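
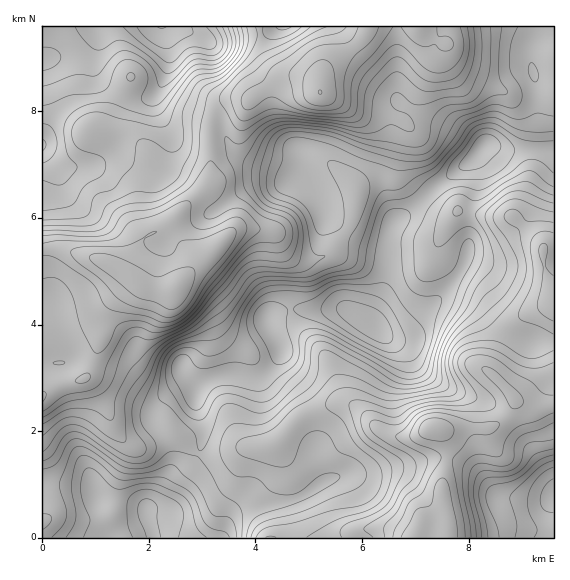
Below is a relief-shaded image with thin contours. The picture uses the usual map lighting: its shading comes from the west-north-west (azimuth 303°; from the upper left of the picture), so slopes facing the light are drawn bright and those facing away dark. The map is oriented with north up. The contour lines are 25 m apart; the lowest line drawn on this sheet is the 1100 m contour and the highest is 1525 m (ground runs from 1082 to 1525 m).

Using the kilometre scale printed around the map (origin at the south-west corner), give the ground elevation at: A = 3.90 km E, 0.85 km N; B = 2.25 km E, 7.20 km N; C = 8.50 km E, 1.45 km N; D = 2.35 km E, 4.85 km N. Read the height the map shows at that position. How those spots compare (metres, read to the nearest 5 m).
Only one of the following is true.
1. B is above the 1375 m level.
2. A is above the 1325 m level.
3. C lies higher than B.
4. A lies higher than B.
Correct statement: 3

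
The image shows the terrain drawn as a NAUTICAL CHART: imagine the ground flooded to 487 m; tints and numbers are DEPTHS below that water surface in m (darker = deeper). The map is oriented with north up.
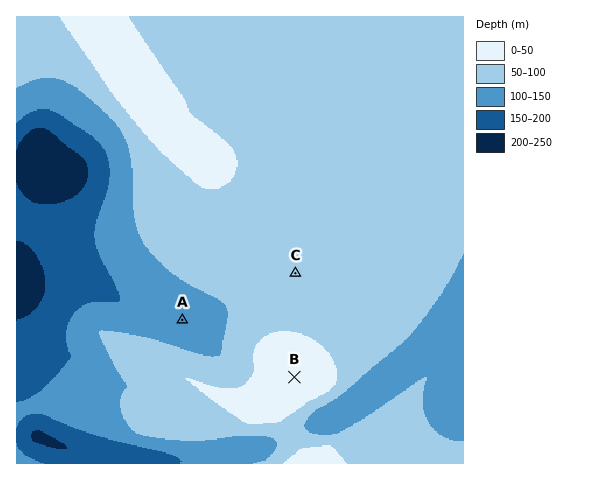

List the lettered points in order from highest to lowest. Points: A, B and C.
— B C A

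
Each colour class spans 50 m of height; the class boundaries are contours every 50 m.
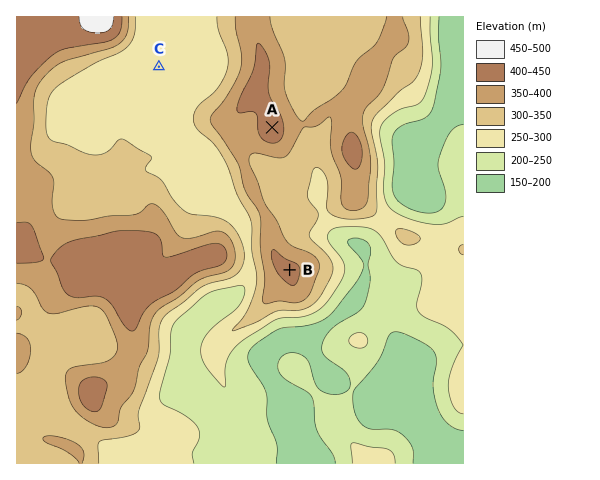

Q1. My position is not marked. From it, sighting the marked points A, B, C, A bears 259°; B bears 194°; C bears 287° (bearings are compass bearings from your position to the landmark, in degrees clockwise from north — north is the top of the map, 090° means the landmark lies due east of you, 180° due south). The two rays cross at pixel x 327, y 117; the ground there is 350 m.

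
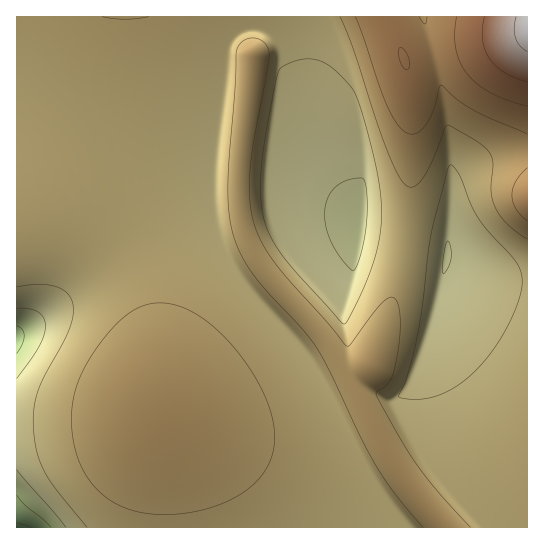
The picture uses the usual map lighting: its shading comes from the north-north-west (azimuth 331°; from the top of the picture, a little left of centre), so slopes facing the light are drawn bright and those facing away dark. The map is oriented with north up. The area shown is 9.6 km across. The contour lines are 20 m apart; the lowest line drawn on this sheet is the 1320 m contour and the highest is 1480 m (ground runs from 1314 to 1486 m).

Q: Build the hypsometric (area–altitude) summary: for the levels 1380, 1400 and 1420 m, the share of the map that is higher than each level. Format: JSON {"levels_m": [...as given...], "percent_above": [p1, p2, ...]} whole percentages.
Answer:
{"levels_m": [1380, 1400, 1420], "percent_above": [82, 29, 6]}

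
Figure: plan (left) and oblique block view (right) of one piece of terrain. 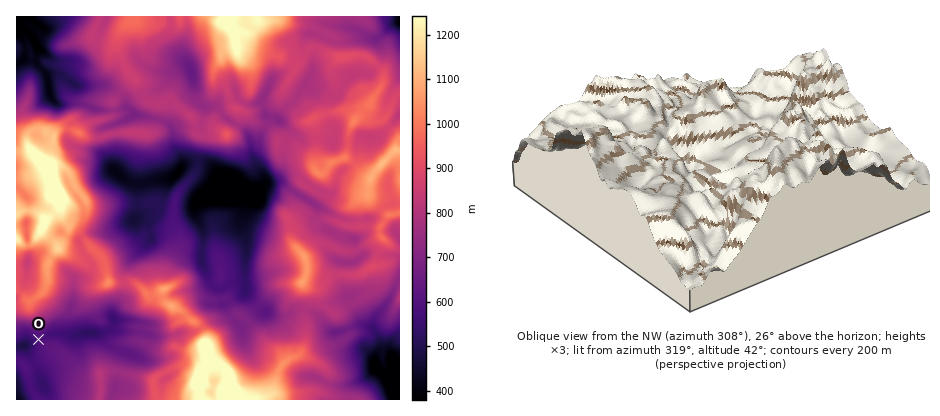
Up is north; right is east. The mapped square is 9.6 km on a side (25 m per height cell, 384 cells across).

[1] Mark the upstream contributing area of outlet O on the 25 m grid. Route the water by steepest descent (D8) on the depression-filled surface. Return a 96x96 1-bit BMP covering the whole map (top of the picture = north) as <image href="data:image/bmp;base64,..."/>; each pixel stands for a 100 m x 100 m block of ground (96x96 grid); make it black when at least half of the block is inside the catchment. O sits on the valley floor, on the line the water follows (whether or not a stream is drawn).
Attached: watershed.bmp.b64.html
<image width="96" height="96" href="data:image/bmp;base64,Qk2+BAAAAAAAAD4AAAAoAAAAYAAAAGAAAAABAAEAAAAAAIAEAAATCwAAEwsAAAIAAAAAAAAA////AAAAAAAAAAAAH/wAAAAAAAAAAAAAH/wAAAAAAAAAAAAAH/wAAAAAAAAAAAAAP/wAAAAAAAAAAAAAP/wAAAAAAAAAAAAAf/wAAAAAAAAAAHgP//wAAAAAAAAAAP////4AAAAAAAAAAf////8AAAAAAAAAA/////+AAAAAAAAAB/////8AAAAAAAAAD/////8AAAAAAAAAP/////8AAAAAAAAA//////8AAAAAAAAB//////4AAAAAAAAD//////4AAAAAAAAD//////4AAAAAAAAD//////4AAAAAAAAD//////wAAAAAAAAD//////gAAAAAAAAD/////+AAAAAAAAAH/////8AAAAAAAAAP/////4AAAAAAAAAf/////gAAAAAAAAAf////+AAAAAAAAAAH////+AAAAAAAAAAD////mAAAAAAAAAAB////AAAAAAAAAAAB///+AAAAAAAAAAAA//8AAAAAAAAAAAAA//4AAAAAAAAAAAAA//4AAAAAAAAAAAAA//4AAAAAAAAAAAAA//wAAAAAAAAAAAAA//wAAAAAAAAAAAAAf/wAAAAAAAAAAAAAf/gAAAAAAAAAAAAAP/AAAAAAAAAAAAAAP8AAAAAAAAAAAAAAP8AAAAAAAAAAAAAA/4AAAAAAAAAAAAAB/wAAAAAAAAAAAAAB/gAAAAAAAAAAAAAB/AAAAAAAAAAAAAAB8AAAAAAAAAAAAAAA8AAAAAAAAAAAAAAAYAAAAAAAAAAAAAAAIAAAAAAAAAAAAAAAAAAAAAAAAAAAAAAAAAAAAAAAAAAAAAAAAAAAAAAAAAAAAAAAAAAAAAAAAAAAAAAAAAAAAAAAAAAAAAAAAAAAAAAAAAAAAAAAAAAAAAAAAAAAAAAAAAAAAAAAAAAAAAAAAAAAAAAAAAAAAAAAAAAAAAAAAAAAAAAAAAAAAAAAAAAAAAAAAAAAAAAAAAAAAAAAAAAAAAAAAAAAAAAAAAAAAAAAAAAAAAAAAAAAAAAAAAAAAAAAAAAAAAAAAAAAAAAAAAAAAAAAAAAAAAAAAAAAAAAAAAAAAAAAAAAAAAAAAAAAAAAAAAAAAAAAAAAAAAAAAAAAAAAAAAAAAAAAAAAAAAAAAAAAAAAAAAAAAAAAAAAAAAAAAAAAAAAAAAAAAAAAAAAAAAAAAAAAAAAAAAAAAAAAAAAAAAAAAAAAAAAAAAAAAAAAAAAAAAAAAAAAAAAAAAAAAAAAAAAAAAAAAAAAAAAAAAAAAAAAAAAAAAAAAAAAAAAAAAAAAAAAAAAAAAAAAAAAAAAAAAAAAAAAAAAAAAAAAAAAAAAAAAAAAAAAAAAAAAAAAAAAAAAAAAAAAAAAAAAAAAAAAAAAAAAAAAAAAAAAAAAAAAAAAAAAAAAAAAAAAAAAAAAAAAAAAAAAAAAAAAAAAAAAAAAAAAAAAAAAAAAAAAAAAAAAAAAAAAAAAAAAAAAAAAAAAAAAAAAAAAAAAAAAAAAAAAAAAAAAAAAAAAAAAAAAAAAAAAAAAAAAAAAAAAAAAAAAAAAAAAAAAAA="/>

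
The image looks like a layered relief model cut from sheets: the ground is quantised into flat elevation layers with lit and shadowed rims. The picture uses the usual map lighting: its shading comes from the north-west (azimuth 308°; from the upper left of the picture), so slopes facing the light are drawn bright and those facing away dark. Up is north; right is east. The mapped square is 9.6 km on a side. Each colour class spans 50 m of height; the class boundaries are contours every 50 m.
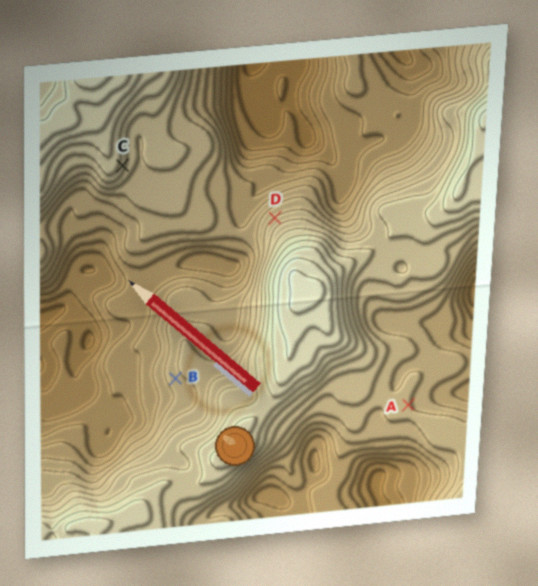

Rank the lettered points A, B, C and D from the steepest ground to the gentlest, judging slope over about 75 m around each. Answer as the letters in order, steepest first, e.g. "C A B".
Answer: C D B A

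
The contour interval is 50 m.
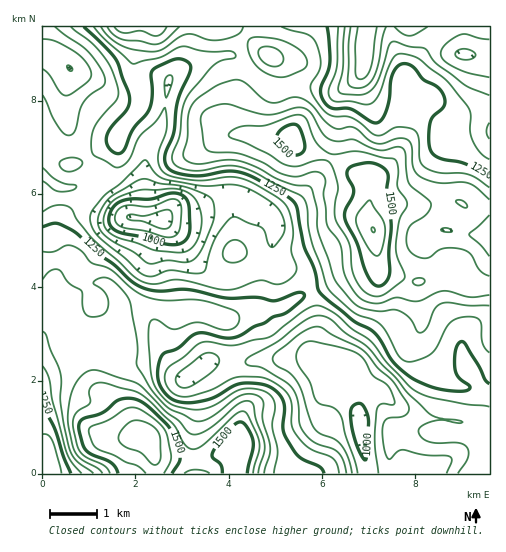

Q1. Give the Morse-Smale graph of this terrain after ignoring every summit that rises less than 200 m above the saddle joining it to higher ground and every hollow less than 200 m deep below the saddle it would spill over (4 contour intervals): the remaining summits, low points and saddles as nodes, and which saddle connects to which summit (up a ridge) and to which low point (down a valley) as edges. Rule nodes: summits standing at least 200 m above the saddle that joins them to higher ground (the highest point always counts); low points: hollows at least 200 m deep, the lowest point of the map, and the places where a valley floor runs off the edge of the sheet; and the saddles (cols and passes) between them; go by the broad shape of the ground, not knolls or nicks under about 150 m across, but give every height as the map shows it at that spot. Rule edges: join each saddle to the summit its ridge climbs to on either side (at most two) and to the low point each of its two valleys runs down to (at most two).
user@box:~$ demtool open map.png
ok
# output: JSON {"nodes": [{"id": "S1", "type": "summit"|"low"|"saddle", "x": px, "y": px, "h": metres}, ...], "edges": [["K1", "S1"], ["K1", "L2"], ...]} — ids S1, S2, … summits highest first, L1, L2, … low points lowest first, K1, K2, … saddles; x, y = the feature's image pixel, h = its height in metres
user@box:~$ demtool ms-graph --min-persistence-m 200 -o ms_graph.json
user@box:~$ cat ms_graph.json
{"nodes": [
{"id": "S1", "type": "summit", "x": 144, "y": 436, "h": 1633},
{"id": "S2", "type": "summit", "x": 373, "y": 230, "h": 1601},
{"id": "L1", "type": "low", "x": 162, "y": 220, "h": 875},
{"id": "L2", "type": "low", "x": 360, "y": 422, "h": 968},
{"id": "L3", "type": "low", "x": 368, "y": 27, "h": 1021},
{"id": "L4", "type": "low", "x": 43, "y": 473, "h": 1150},
{"id": "K1", "type": "saddle", "x": 88, "y": 359, "h": 1387},
{"id": "K2", "type": "saddle", "x": 76, "y": 337, "h": 1378},
{"id": "K3", "type": "saddle", "x": 286, "y": 87, "h": 1333},
{"id": "K4", "type": "saddle", "x": 479, "y": 384, "h": 1245},
{"id": "K5", "type": "saddle", "x": 312, "y": 291, "h": 1241},
{"id": "K6", "type": "saddle", "x": 88, "y": 158, "h": 1196}],
"edges": [["K1", "S1"], ["K1", "L2"], ["K1", "L4"], ["K2", "S1"], ["K2", "L1"], ["K2", "L4"], ["K3", "S2"], ["K3", "L1"], ["K3", "L3"], ["K4", "S2"], ["K4", "L1"], ["K4", "L2"], ["K5", "S1"], ["K5", "S2"], ["K5", "L1"], ["K5", "L2"], ["K6", "S1"], ["K6", "S2"], ["K6", "L1"]]}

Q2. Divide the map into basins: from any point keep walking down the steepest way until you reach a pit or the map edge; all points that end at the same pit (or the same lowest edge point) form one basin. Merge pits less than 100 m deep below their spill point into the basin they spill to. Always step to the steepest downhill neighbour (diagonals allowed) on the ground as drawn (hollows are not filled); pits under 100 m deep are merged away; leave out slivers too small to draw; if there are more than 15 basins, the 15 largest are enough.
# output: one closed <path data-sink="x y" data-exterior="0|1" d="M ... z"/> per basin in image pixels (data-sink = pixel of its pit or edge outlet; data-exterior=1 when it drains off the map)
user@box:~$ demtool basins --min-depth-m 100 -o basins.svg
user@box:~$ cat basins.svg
<path data-sink="162 220" data-exterior="0" d="M233 26l-98 0 1 22-3 23 7 17 1 12-2 8-17 21-4 11-14 6-18 14-13 5-8 0-20-11-3 1 0 146 10-5 5 0 8 13 1 21 24 14 3-3 7-2 22 0 3 2-4-34 10 1 19-2 23 7 27-2 21 8 9 0 21-8 32-4 23-14 15-5 25-12 24-8 7-6 0-5 2 11 3 4 37 10-1 16 3 13-2 28 20 35 11 9 16 5 11-3 8-4 5-6 0-168-20 1-13-7-19 0-14 5-38-2-13 6-4 11 0-17 4-20-35-23-34-11-12-9 3-23-13-51-7-8-10-5z"/><path data-sink="360 422" data-exterior="0" d="M377 257l0 5-7 6-24 8-25 12-15 5-23 14-32 4-21 8-9 0-21-8-27 2-23-7-19 2-10-1 5 33-26-1-9 4-2 6 0 16 4 16 4 6 19 16 17 26 15 11 5 14 7 4 27 2 19-1 23-8 8-6-1 29 253 0 1-97-13 8-11 3-16-5-11-9-20-35 2-11 0-17-3-13 1-16-37-10-3-4z"/><path data-sink="368 27" data-exterior="1" d="M489 26l-256 1 32 27 10 5 7 8 13 51-3 23 12 9 34 11 35 23-4 20 0 17 4-11 13-6 38 2 14-5 19 0 13 7 20-2z"/><path data-sink="69 69" data-exterior="0" d="M134 26l-92 1 1 127 22 11 8 0 13-5 18-14 14-6 4-11 17-21 2-8-1-12-7-17 3-23 0-17z"/><path data-sink="43 473" data-exterior="1" d="M57 296l-5 0-10 6 0 171 87 1 7-31 6-8-9-6-17-26-20-17-7-21 1-21-24-14-1-21z"/>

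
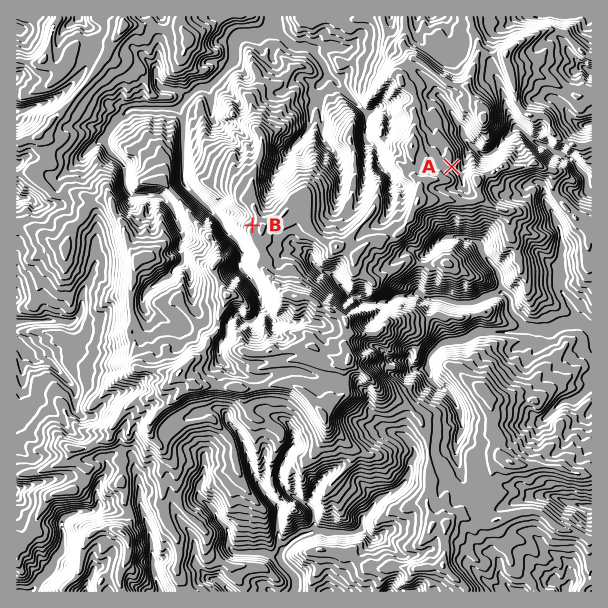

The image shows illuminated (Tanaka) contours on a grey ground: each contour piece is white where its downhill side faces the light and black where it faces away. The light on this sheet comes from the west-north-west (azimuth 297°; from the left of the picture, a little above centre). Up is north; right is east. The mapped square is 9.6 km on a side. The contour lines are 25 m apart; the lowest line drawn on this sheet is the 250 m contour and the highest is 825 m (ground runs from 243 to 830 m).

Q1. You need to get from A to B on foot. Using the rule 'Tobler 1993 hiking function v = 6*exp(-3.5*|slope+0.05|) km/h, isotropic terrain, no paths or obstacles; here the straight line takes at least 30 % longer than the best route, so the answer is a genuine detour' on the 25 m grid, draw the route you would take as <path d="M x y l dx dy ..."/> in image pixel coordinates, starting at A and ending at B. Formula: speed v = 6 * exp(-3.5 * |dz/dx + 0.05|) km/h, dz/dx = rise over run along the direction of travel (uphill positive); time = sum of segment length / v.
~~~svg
<path d="M452 167l-23 12-4 4-3 6-5 5-13 27-3 3-18 9-24 0-3 1-5 0-9 5-9 0-3 1-6 0-3-1-1 0-18-9-2-2-6-3-24 0-9-4-3 1-1 2-3 1-2 0"/>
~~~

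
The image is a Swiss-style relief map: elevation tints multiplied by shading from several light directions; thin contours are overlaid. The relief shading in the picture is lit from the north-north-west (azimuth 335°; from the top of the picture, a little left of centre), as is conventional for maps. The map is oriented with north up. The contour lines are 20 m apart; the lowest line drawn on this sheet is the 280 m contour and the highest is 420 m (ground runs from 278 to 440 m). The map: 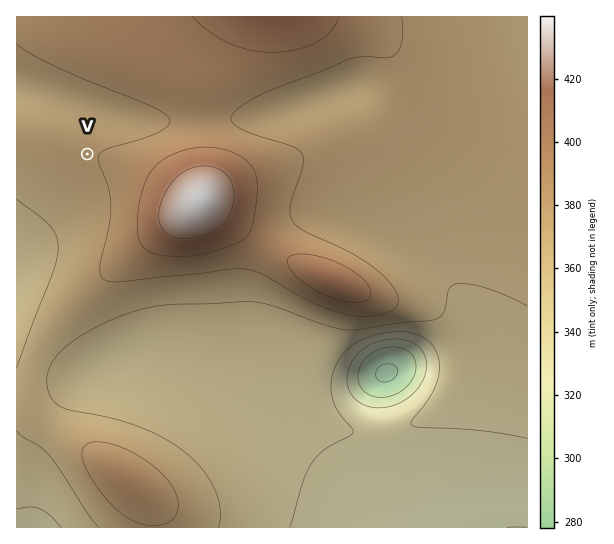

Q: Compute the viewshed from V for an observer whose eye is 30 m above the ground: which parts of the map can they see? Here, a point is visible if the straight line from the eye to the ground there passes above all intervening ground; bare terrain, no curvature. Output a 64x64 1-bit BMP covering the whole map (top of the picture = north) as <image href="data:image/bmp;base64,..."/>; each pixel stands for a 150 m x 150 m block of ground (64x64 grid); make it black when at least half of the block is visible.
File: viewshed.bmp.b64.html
<image width="64" height="64" href="data:image/bmp;base64,Qk0+AgAAAAAAAD4AAAAoAAAAQAAAAEAAAAABAAEAAAAAAAACAAATCwAAEwsAAAIAAAAAAAAA////AAAAAAAAAAAAAAAAAAAAABgAAAAAAAAB8AAAAAAAAB/wAAAAAAAA/+AAAAAAAAP/4AAAAAAAB//AAAAAAAAf/4AAAAAAAH//AAAAAAAB//4AAAAAAAf//AAAAAAAD//4AAAAAAA///AAAAAAAP//wAAAAAAA//8AAAAAAAD//AAAAAAAAP/AAAAAAAAA/wAAAAAAAAD8AAAAAAAAAPwAAAAAAAAA+AAAAAAAAAD4AAAAAAAAAPgAAAAAAAAA+AAAAAAAAAD8AAAAAAAAAPwAAAAAAAAA/gAAAAAAAAD/AAAAAAAAAP+AAAAAAAAA/8AAAAAAAAD/4AAAAAAAAP/wAAAAAAAA//gAAAAAAAD//AAAAAAAAP/+AAAAAAAA//8AAAAAAAD//8AAAAAAAP//4AAAAAAA///wAAAAAAD///gAAAAAAP///AAAAAAA///+AAAAAAD///4AAAAAAP///gAAAAAA////AAAAAAD///8AAAAAAP///wAAAAAA////AAAAAAD///8AAAAAAP///wAAAAAA////gAD//4D////gB/////////w///////////////7/////////+P/////////w/////////8D/////////gP///////8cA//////9/AAD//////DwAAP/////4AAAA//////AAAAD/////8AAAAA=="/>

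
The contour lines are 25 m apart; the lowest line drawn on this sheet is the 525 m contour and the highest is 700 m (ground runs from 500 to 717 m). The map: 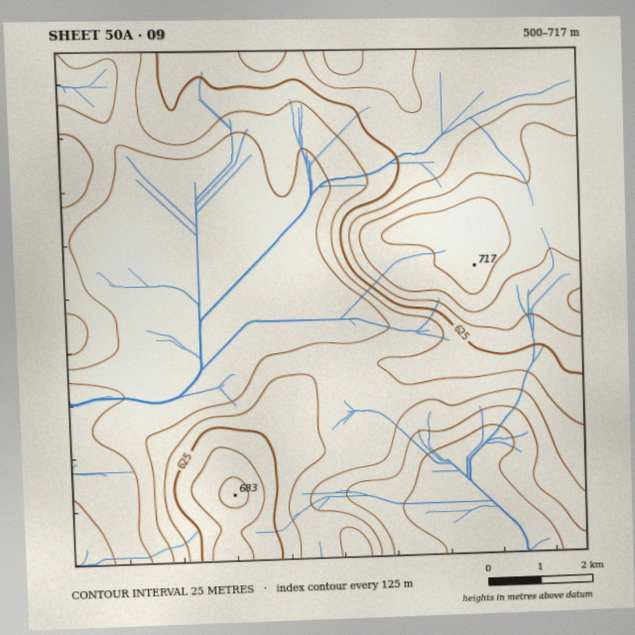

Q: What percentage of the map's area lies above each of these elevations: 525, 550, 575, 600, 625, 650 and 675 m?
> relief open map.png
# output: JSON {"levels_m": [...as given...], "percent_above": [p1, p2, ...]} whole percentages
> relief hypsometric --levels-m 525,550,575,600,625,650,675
{"levels_m": [525, 550, 575, 600, 625, 650, 675], "percent_above": [94, 88, 60, 43, 31, 18, 9]}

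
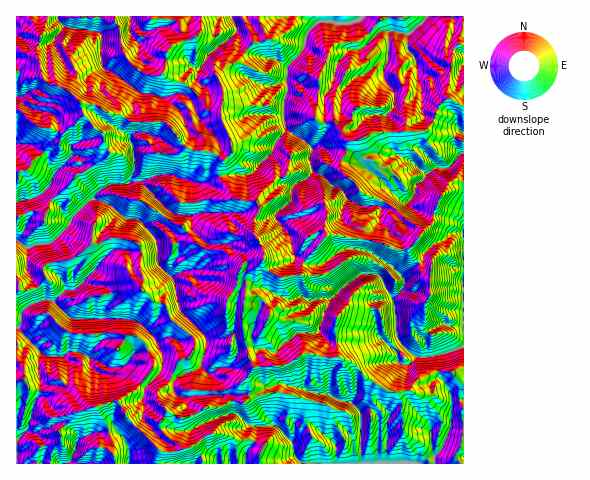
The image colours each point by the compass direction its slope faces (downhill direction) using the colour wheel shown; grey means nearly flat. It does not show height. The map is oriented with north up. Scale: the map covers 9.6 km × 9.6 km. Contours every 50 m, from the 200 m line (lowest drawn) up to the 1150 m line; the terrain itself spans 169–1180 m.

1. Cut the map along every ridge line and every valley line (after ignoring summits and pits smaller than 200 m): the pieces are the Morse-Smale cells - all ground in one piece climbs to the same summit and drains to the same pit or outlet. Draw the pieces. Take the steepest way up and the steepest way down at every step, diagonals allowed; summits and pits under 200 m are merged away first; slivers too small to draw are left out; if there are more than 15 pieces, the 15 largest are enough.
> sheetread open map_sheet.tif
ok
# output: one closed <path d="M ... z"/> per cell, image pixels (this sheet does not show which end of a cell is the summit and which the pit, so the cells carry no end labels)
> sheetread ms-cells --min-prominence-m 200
<path d="M463 16l-204 1 8 22-4 3-10 1-5 6 9 7 20 3 11 8-1 14-14 5-3 9-7 8 3 11 18 3 2 14-10 10-4 12-19 19-5 3-23 0-5 3 14 20 24 4 2 7-6 11 0 15 9 15 0 14 6 8 10 5 21-2 4-13 23-27 5-1 24 5 6-2 0-6 6-8 3-8 8-7 2-7-19-8-5-8-15-13-2-8 7-12 3-11 10-1 15-7 48-1 8-7 9-21 6-5 5 0 13 6z"/><path d="M257 296l-12 0-1 8-2 21 3 15 3 16 6 11-6 9 1 19-2 5-3 2-14-1-10 6-13 0-20 10-8 0-12-5-7 11 1 5 10 13 11 7-14 4-8-2-2 14 306-1-1-92-26 1-20 9-7 9-22 0-23-12-10-13-18-9-2-33-8 0-16-6-16 3-15 0-11-5-2-9z"/><path d="M118 238l-10 1-12 6-5-1-9 9-12 7-24 4-3 7 3 7-12 11-14 1-2-4-2 0 0 95 9-1 4 9 31 5 16 18 42-11 8 15 33 34 9 2 8-1 6-3-19-15-3-8 7-13 12 5 8 0 20-10 13 0 10-6 14 1 3-2 2-5-1-19 6-9-6-11-3-24-10 2-3 3-1 12-17 11-10 0-12-4 3-15-4-6-20-15-7-17-10-1-13-15 2-9-3-7 0-26-3-3z"/><path d="M45 154l-10 4-8 12-11 3 0 112 2 3 9 2 12-3 7-9-3-7 3-7 24-4 12-7 9-9 5 1 16-7 18 2 7 2 4 7-1 22 3 7-1 12 12 12 10 1 7 17 20 15 4 6 0 7-4 7 13 5 10 0 14-8 3-3 1-12 12-5-2-14 4-44 10-6 7-9 0-9-9-15 0-15 6-11-2-7-24-4-14-22-16 7-10 0-21-8-15 0-15 7-32 2-9 5-8 10-9 5-16 16-5-5-4-8-16-15 7-9 3-9z"/><path d="M459 180l-11 6-8 11-6 16-2 10-25 26-10 0-25-9-42-6-8 7-18 21-4 13-21 2-13-8-3-9-7 8-10 6-1 21 14 2 8 9 2 9 11 5 15 0 16-3 16 6 8 0 2 33 18 9 10 13 23 12 22 0 7-9 20-9 26-1 1-189z"/><path d="M67 26l-8 6-6 10-7 3-29-10 0 34 9 2 9 6 7 0 6 7 16 4 17 16 14 1 14 8 10 1 15 8 31 0 19 24 8 4 22 2 9 8 9-8-1-12-11-27-11-3-13-18-13-10-12-3-9-6-3 3-12-2-14-8-10-14-4-18-17 1-5-4z"/><path d="M87 104l-7 0 4 11-9 9-11 8-4 9-10 3-7 9 3 2 3 10 5 8-3 10-7 9 16 15 4 8 5 5 16-16 9-5 8-10 9-5 32-2 15-7 15 0 21 8 10 0 16-8-1-7 5-8-3-3-7-5-22-2-7-3-20-25-31 0-15-8-7 0-17-9z"/><path d="M451 99l-5 0-6 5-6 18-8 8-51 3-15 7-10 1-3 11-7 12 2 8 15 13 5 8 24 10 37 30 9-10 2-10 6-16 8-11 7-6 9 1 0-75z"/><path d="M25 380l-9 2 1 82 98-1-1-8-5-4 1-12-2-12-11-20-21 5-16-18-31-5z"/><path d="M248 49l-9 11-15 7-7 9 6 13 0 15-3 6 1 9 11 27 0 6-12 13-1 9 2 2 27-1 5-3 19-19 4-12 10-10-2-14-18-3-3-11 7-8 3-9 14-5 1-14-11-8-20-3z"/><path d="M231 16l-29 0-3 19-7 4-19 6-5 5-3 18-2 3 3 6 17 5 10 8 16 20 8 3 3-1 3-8 0-15-6-13 7-9 15-7 8-10-7-9-3-15z"/><path d="M26 71l-8 0-2 10 0 29 4 0 15 14 26 9 14-9 9-9-4-12-16-15-16-4-6-7-7 0z"/><path d="M173 20l-7 6-6 0-10 5-7 0-12-9-1 9-10 3 3 18 10 14 11 7 8 3 7 0 4-3 5-23 15-10-4-15z"/><path d="M118 401l-20 5 10 21 2 12-1 12 5 4 1 8 42 1 3-13-34-35z"/><path d="M115 16l-98 0-1 18 29 11 8-3 11-16 33 5 5 4 11 0 7-2z"/>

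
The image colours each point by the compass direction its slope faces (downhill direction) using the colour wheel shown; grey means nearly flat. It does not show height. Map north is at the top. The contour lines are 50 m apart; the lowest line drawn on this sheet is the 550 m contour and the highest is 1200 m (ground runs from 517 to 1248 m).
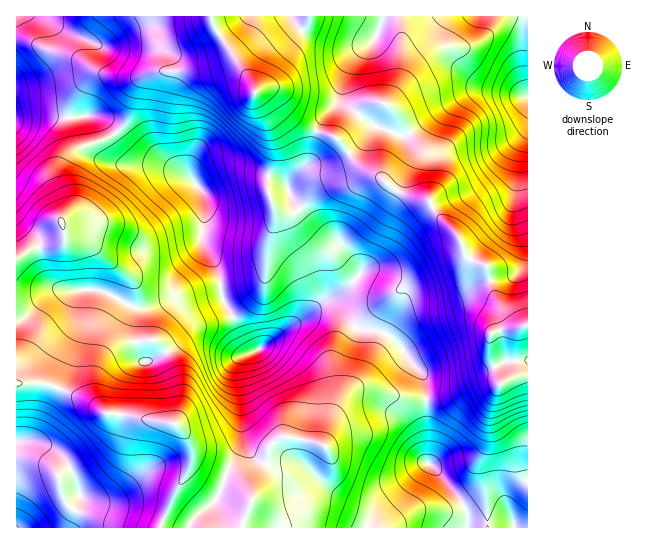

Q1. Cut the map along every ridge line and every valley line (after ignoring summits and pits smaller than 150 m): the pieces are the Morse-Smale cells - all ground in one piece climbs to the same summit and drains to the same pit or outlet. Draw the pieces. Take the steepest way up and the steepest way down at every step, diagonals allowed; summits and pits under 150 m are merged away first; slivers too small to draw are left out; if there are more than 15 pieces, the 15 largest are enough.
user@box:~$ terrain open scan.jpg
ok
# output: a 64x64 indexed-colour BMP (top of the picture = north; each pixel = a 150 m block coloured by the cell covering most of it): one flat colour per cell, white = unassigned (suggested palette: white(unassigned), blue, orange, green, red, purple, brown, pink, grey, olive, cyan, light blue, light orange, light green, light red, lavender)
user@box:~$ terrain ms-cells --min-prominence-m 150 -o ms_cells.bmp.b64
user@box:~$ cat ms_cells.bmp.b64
<image width="64" height="64" href="data:image/bmp;base64,Qk12CAAAAAAAAHYAAAAoAAAAQAAAAEAAAAABAAQAAAAAAAAIAAATCwAAEwsAABAAAAAAAAAA////ALR3HwAOf/8ALKAsACgn1gC9Z5QAS1aMAMJ34wB/f38AIr28AM++FwDox64AeLv/AIrfmACWmP8A1bDFAHd3d3d3d3d3d7u7u7u7ZmZmZmZmZmZmZmZmZmZpzMnMd3d3d3d3d3d3e7u7u7u2ZmZmZmZmZmZmZmZmZpmZmcx3d3d3d3d3d3d7u7u7u7ZmZmZmZmZmZmZmZmZmmZmZzHd3d3d3d3d3d3u7u7u7tmZmZmZmZmZmZmZmZmaZmZnMd3d3d3d3d3d3d7u7u7sRZmZmZmZmZmZmZmZmaZmZmcx3d3d3d3d3d3d3e7uxERFmZmZmZmZmZmZmZmaZmZmZmXd3d3d3d3d3d3d7sRERERZmZmZmZmZmZmZmaZmZmZmZd3d3d3d3d3d3d3cRERERFmZmZmZmZmZmZmaZmZmZmZl3d3d3d3d3d3d3dxEREREWZmZmZmZmZmZmZpmZmZmZmXd3d3d3d3d3d3d3ERERERFmZmZmZmZmZmZmmZmZmZmZd3d3d3d3d3d3d3cREREREWZmZmZmZmZmZmaZmZmZmZl3d3d3d3d3d3d3cRERERERERERFmZmZmZmZpmZmZmZmXd3d3d3d3d3d3cREREREREREREWZmZmZmZpmZmZmZmZd3d3d3d3d3dxERERERERERERERFmZmZmZmmZmZmZmZl3d3d3d3EREREREREREREREREREWZmZmZmaZmZmZmZmXd3d3dxERERERERERERERERERERFmZmZmZpmZmZmZmZd3d3dxEREREREREREREREREREREWZmZmERMzOZmZmZl3d3EREREREREREREREREREREREREREREREzMzOZmZmRERERERERERERERERERERERERERERERERETMzMzMzWZERERERERERERERERERERERERERERERERERMzMzMzVVURERERERERERERERERERERERERERERERERMzMzMzNVVRERERERERERERERERERERERERERERERERMzMzMzNVVVERERERERERERERERERESIRERERERERERMzMzMzM1VVURERERERERERERERERESIiERERERERERMzMzMzMzVVVRERERERERERERERERERIiIhERERERERMzMzMzMzM1VVEREREREREREREREREREiIiIhERERMzMzMzMzMzMzM1UREREREREREREREREREiIiIiIRERMzMzMzMzMzMzM1VREREREREREREREREREiIiIiIiERMzMzMzMzMzMzMzVVERERERERERERERERESIiIiIiIiMzMzMzMzMzMzMzVVURERERERERERERERERIiIiIiIiIiMzMzMzMzMzMzNVVREREREREREREREREREiIiIiIiIiIjMzMzMzMzMzNVVVEREREREREREREREREiIiIiIiIiIiIzMzMzMzMzM1VVURERERERERERERERESIiIiIiIiIiIjMzMzMzMzMzVVVRERERERERERERERERIiIiIiIiIiIjMzMzMzMzM1VVVVoRERERERERERERERIiIiIiIiIiIjMzMzMzMzM1VVVVWqqqERERERERERERIiIiIiIiIiIjMzMzMzMzMzVVVVVaqqqhEREREREREREiIiIiIiIiIjMzMzMzMzMzVVVVVVqqqqERERERERERESIiIiIiIiIzMzMzMzMzMzVVVVVVWqqqoREREREREREREiIiIiIiIjMzMzMzMzMzVVVVVVVaqqqhERERERERERESIiIiIiIjMzMzMzMzMzVVVVVVVVqqqqoRERERERERERIiIiIiIjMzMzMzMzMzNVVVVVVVWqqqqhERERERERERIiIiIiIjMzMzMzMzM1VVVVVVVVVaqqqhEREREREREREiIiIiIiMzMzMzMzNVVVVVVVVVVVqqqqEREREREREREiIiIiIiIzMzMzMzNVVVVVVVVVVVWqqqoRERERERERIiIiIiIiIiMzMzMzVVVVVVVVVVVVVaqqqhERERERESIiIiIiIiIiIjMzMzVVVVVVVVVVVVVVqqqqoRERERIiIiIiIiIiIiIiIzMzVVVVVVVVVVVVVVWqqqqqERERIiIiIiIiIiIiIiIjMzVVVVVVVVVVVVVVVaqqqqqqoRIiIiIiIiIiIiIiIiMzVVVVVVVVVVVVVVVVqqqqqqqqgiIiIiIiIiIiIiIiIlVVVVVURVVVVVVVVVWqqqqqqqiCIiIiIiIiIiIiIiJEVVVVRERERVVVVVVVVYiIiIiIiIgiIiIiIiIiIiIiJERFVVREREREVVVVVVVViIiIiIiIiCIiIiIiIiIiIiJERERVREREREREVVVVVVWIiIiIiIiIgiIiIiIiIiIiJERERFRERERERERFVVVVVYiIiIiIiIiCIiIiIiIiIiJERERERERERERERERFVUREiIiIiIiIiIIiIiIiIiIiRERERERERERERERERERERESIiIiIiIiIiCIiIiIiIiRERERERERERERERERERERERIiIiIiIiIiIiIiIiCIiREREREREREREREREREREREREiIiIiIiIiIiIiIiIiIRERERERERERERERERERERERESIiIiIiIiIiIiIiIiIhERERERERERERERERERERERERIiIiIiIiIiIiIiIiIhEREREREREREREREREREREREREiIiIiIiIiIiIiIiIhERERERERERERERERERERERERESIiIiIiIiIiIiIiIiERERERERERERERERERERERERERIiIiIiIiIiIiIiIiERERERERERERERERERERERERERE"/>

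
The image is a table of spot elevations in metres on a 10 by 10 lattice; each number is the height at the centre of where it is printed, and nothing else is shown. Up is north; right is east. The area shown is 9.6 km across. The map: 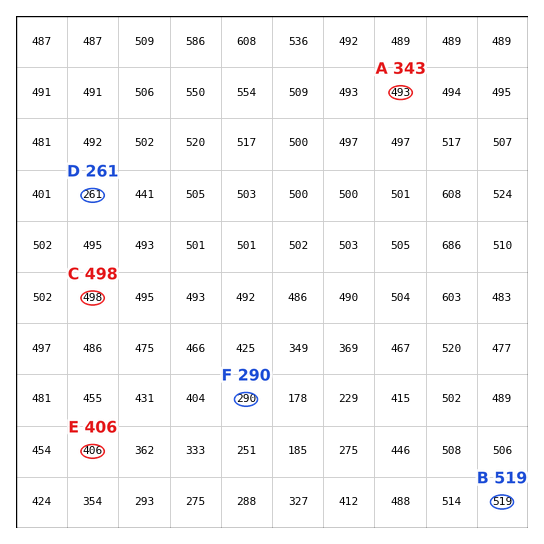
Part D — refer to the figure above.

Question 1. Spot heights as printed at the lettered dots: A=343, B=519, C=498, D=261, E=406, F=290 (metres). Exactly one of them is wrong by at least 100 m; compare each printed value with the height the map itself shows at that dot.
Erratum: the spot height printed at A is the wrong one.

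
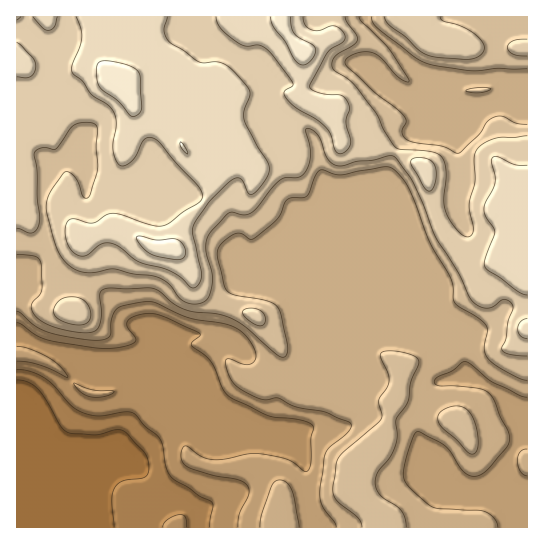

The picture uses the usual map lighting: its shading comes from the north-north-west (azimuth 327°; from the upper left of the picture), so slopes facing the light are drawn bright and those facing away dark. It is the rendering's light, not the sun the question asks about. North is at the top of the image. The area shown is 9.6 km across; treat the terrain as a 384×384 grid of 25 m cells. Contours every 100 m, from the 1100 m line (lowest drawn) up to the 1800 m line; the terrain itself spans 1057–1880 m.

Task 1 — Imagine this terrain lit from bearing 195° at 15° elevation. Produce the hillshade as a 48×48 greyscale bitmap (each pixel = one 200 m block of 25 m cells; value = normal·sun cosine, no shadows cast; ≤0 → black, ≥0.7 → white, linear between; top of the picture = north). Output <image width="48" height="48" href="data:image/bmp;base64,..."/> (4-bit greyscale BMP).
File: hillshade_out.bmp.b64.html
<image width="48" height="48" href="data:image/bmp;base64,Qk32BAAAAAAAAHYAAAAoAAAAMAAAADAAAAABAAQAAAAAAIAEAAATCwAAEwsAABAAAAAAAAAAAAAAABEREQAiIiIAMzMzAERERABVVVUAZmZmAHd3dwCIiIgAmZmZAKqqqgC7u7sAzMzMAN3d3QDu7u4A////AHZmZmZmZlVFVmZmZlQ0aKunMiNEMzM0VnZmZmZmZVRFVmZVVVQ0eruVISMzMzM1VmVWZmZmVURFZ3dlVUM1iqljERI0RERFZlVWZmZVQzV4iZmHZTI1eHdDIiNFVWZWZlVWZmZUM0eauqqZdSEkZmZVVERWZ4hmZ2ZmZmZURWiamHZmUxAlZmZndlVmaKl2d2ZmZmZlZ4iIYzMyIRE2ZDRXh1Zmiqh3ZlZmd3d3eZl2M0QzIzRXUhE1dlZ4q5ZWZVZneImImqmFRWZVVVZmUyESNFaLy2RFVVVniaqqqqmFVmZmZ4iYiHUyNFeapzNEVVVom8y7uZhlVmZnm7vMy6h2Vnh2QhNEVmZ5vLqqqXZFZmec3LzcuYiHZndTEBJFZ2ebuoZnd2VVZmnNuZqodmZlVVUyERNGiqvMpkREVVVWZnu5d5hlVVVVVmVUQ0V6zO7rY0VVVWZmZppzRodURVZmd2Z3Zmi93NuENWZmZmZmaKchR4ZERWZ3dTRWZnnMqURFiru5h2ZniXIVmoVEVmd2MAEkVniYiSa+///JdVZmdkN823Q0VWZCERI0VndljL7///t0RFZ5qqzv6UNFVVQiNFVWd4hmeO7d3JVFeJrf///9hDNFVDI1VmZ4mbynU7l3ZCJYvM7//sqDABNFVURWZmeImt2oZXVEIAN6zN7u2nMAABNFZVVmZmZmecqJu2VkM0ervN3bl0EAEjNWZmZmZmVFeqiLzHd2eKqrze7bhCE1ZVVWZmZmZmVXq5eal5l4rLqaze7bYQJohlZmZmZmZmZ6ymaHVKqJvKmazMunMCV4dlZmZmZmZmactzRlQ6qZqoiruWQyEliId2ZmZmZmZmaskzRUVZmIhkWJYgABJXmYiId3iHZmZmi6UkZmVod3UQJDAAACV4iqmIh4h2VmZmm3I2iHZnVmQAIQATMyR4ibl3eIZEVmZnu1JXiHdlRVQjQzRVVTNoiKqHeXQ0VmZpy2RWZWZkVVRFVmZmZleZmZmYmXRXdmZ722RVVFVUVVRWZndmZoupmZiIqnerqZi92VRWZlREVWVWZol2aMuFeYZWmXne3d3dpCJGh1M0VmZmZ5l2i7dEV3MUd2ndzd23AAA1ZTImdmZmZ4h4q4RFVkAEZEmpiIdAAAAiIREoh3ZmZmZ5qFRVVCA1QlqWVUIAAAJCEAAHZmZmd2eJhkRVVBFWRayVVTEkRVVlMRAERVZ3iZiHZURWZDVmi8tlVBEzRWZmQgADRmZ4vcllVUVndVeJuoU0MAASV3d3dURnd3eKzrdUVVZnZFeJhTIjEAA3iIeIiHiJl3iauoVFZmVVMjVmZmMgAASJdlVmZmdodmeZhSI1ZlQzEUVnmpYgAEiVVoiZiHiFVWVnUgEjRDMyJGZ4qpdDRpllnN3curu1RWVVQRI0MiNERneKp1aKu6Za3suoiJmVVndlMzREQzVWeHiaggKJh1WtuFVEVmVVZ3d2RFVVVVZmh2iZUAExAUrbcyI0VVVWZmd2RVVVVVZnhmiYQAIAAX3pUzNEVmVQ=="/>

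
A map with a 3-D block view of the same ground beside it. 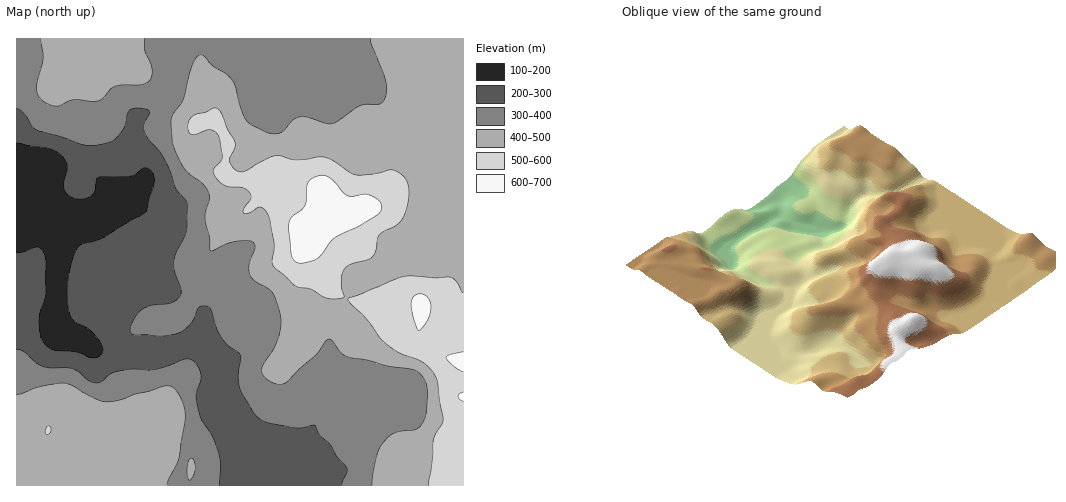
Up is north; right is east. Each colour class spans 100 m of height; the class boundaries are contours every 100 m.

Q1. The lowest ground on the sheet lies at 130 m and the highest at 640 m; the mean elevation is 380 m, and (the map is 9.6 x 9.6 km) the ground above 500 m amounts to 12.7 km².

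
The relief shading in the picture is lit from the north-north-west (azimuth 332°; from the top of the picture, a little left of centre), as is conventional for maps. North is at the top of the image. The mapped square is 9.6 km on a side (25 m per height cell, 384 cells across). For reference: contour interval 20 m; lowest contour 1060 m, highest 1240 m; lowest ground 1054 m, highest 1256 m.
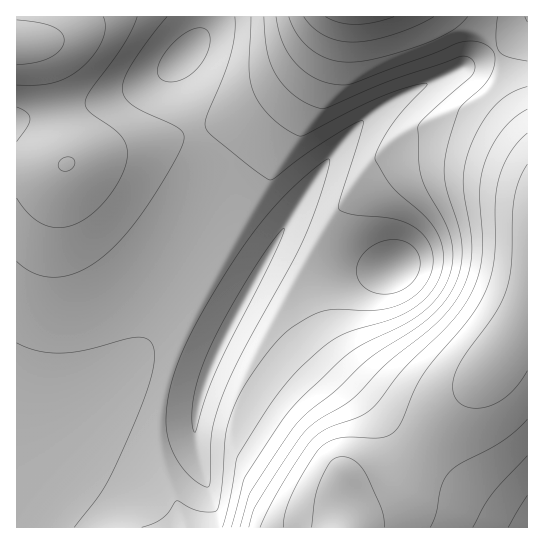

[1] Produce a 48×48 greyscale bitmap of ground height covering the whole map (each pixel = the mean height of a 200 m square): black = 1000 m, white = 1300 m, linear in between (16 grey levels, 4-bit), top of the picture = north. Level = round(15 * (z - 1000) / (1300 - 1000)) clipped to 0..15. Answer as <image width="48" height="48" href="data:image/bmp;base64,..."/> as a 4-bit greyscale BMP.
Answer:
<image width="48" height="48" href="data:image/bmp;base64,Qk32BAAAAAAAAHYAAAAoAAAAMAAAADAAAAABAAQAAAAAAIAEAAATCwAAEwsAABAAAAAAAAAAAAAAABEREQAiIiIAMzMzAERERABVVVUAZmZmAHd3dwCIiIgAmZmZAKqqqgC7u7sAzMzMAN3d3QDu7u4A////AERERERFVVVVVWZ4qrvMzd3MzMu7uqqpmURERERERVVVVVZ4mrvMzMzMzMu7u6qpmURERERERFVVVVV4mqu8zMzMzMu7u6qqmUREREREREVVREVniau8zMzMzMu7u7qqqUREREREREVUREVniZq8zMzMzLu7u7qqqkREREREREREREVneJq7zMzMy7u7u7u6qkRERERERERENEVmeImrvMzMu7u7u7u7qkREREREREREM0Vmd4mau8y7u7u7u7u7ukRERERERERDM0VmZ3iaq7u7u7u7u7u7u0RERERERERDM0VWZniJqqq7u7u8zMzLu0RERERERERDM0VVZneImaqqu7u8zMzMu0RERERERERDM0RVZmd4iZmqq7u8zMzMy0RERERERERDMzRVVmZ3iImaqru8zMzMzEREREREREREMzRFVWZneIiZqru8zMzMzEREREREREREMzRFVWZmd4iJmqu7zMzMzEREREREREREMzNEVVZmZ3iImaq7zMzMzEREREREREREQzNEVVVmZnd4iZqrvMzMzEREREREREREQzM0RVVWZmd3iImqu8zMzERERERERERERDM0RVVVVmZmd4iaq7zMzERERERERERERDMzRFVVVVVmZneJqrzMzEREREREREREREMzNFVVVVVVVWZ4mrvMzFVVVVREREREREMzNEVVVVVERFVniau8zFVVVVVEREREREQzM0RVVUREREVWeau8zFVVVVVVRERERERDM0RVVEREM0RWeJq8zFVVVVVVVERERERDMzRFVEREMzRVeJq8zFVVVVVVVUREREREMzRFVUREMzRVaJq7zFVmZlVVVVREREREQzNEVVRERERWeJq7zGZmZmZVVVVEREREQzNEVVVEREVWeJq7zGZmZmZlVVVURERERDM0RVVVVVVmeJq7zGZmZmZmVVVVRERVREM0RVVVVVZniJq7zGZndmZmVVVVVVVVVEQ0RVVVVmZ3iZq7zGZ3d3ZmZVVVVVVVVURERFVWZmd3iZq7zGd3d3dmZVVVVVVVVVRERFVmZmd4iZq7zGd3d3dmZlVVVVVVVVVERFVmZnd4iZqrzGd3d3d2ZlVVVVVVVVVVREVWZnd4iZqrvGZ3d3dmZlVVVVVVVWZVVEVWZnd4iZqru2Znd3dmZlVVVVVVVmZmVVVWZnd4iJmqu2ZmZmZmZVVVVVVVZmZmZlVVZnd4iJmaq2ZmZmZmVVVVVVVWZmZndmVVZmd3iImaqmZmZmZlVVVVVVVWZmd3d3ZmVmZ3eImZqmd2ZmZVVUREVVVWZnd3eHd2ZmZnd4iZmXd3d2ZlVURERVVWZnd4iIiHdmZmd3iJmYh3d3ZlVURERFVWZ3eIiIiIh3d2Z3eIiIiIh3dmVUREREVWZ3iImZmZmIh3d3eIiIiIiHd2ZVREREVWZ3iJmZmZmZmIh3iIiIiIiId2ZVREREVWZ4iZqqqqqpmZiIiIiIiIiId3ZlVERERWZ4maqqu6qqqZmZiIh4iIiHd3ZlVUREVWZ4mqu7u7u6qqmZmIhw=="/>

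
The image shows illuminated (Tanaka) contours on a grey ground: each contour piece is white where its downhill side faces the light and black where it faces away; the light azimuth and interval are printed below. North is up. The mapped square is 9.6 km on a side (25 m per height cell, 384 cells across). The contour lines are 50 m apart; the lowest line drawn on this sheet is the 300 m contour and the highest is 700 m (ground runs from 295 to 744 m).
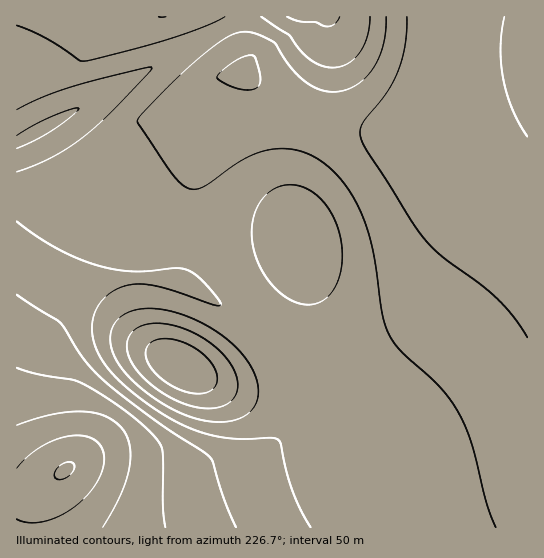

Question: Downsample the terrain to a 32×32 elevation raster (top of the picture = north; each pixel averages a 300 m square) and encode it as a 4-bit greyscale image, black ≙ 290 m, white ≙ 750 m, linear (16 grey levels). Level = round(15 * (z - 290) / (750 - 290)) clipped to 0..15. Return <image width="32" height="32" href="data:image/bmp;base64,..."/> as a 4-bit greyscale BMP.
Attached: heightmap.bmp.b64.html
<image width="32" height="32" href="data:image/bmp;base64,Qk12AgAAAAAAAHYAAAAoAAAAIAAAACAAAAABAAQAAAAAAAACAAATCwAAEwsAABAAAAAAAAAAAAAAABEREQAiIiIAMzMzAERERABVVVUAZmZmAHd3dwCIiIgAmZmZAKqqqgC7u7sAzMzMAN3d3QDu7u4A////ACIiM0RVZmd4iJmZmqqZmYghEiNEVWZ3eIiZmaqpmZiIEREjNFVmd4iJmZmqqZmYiCEAEjRVZneIiZmZqpmZmIgiERI0VWd3iImZmamZmZiIMiIiNFZ4iIiZmZmZmZmIiEMzM0VomqqZmZmZmZmZiIdERERXirzLqpmZmZmZmIiHVVVWebzd3LqZmZmZmZiIh1VVZ5ve/ty6mZmZmZmIiHdWZnm87v7bqZmZmZmYiIh3ZmeJvN7dupmZmZmZiIiHd2Z3ibzMy6mZmamZmIiId3d3d4mqqqmZmaqqmZiIh3d3d3iImZmYiZqqqqmYiHd3d3iIiIiIiJmaq7qpmId3d3eIiImZmZmZqru7qYh3d3d2iImZmZmZmau7u6mId3d2ZomZmZmZmZmru7uph3d3ZmaZmZmZmZmZqru6mYd3ZmZmmZmZmZmZmaq7qpiHdmZmZpmZmZmZiJmaqqmYd3ZmZmaqqZmZmIiJmZmZh3dmZmZmu6qZmZiIiImZiHd2ZmZmZsy7qZmIiIiIiIh3dmZmZme8y7qZiIh3d3iHd3ZmZmZnq7u7qYiHd3d3iId2ZmZmd5mqu7qYh3d3eImYd2ZmZniZmZqqqYh3d4maqYdmZmZ4mZiImZqZh3eJq7qYdmZmeJmIiIiJmZiImru7mHZmZniIiIh3d4iZmrvMy5h2ZmZ4"/>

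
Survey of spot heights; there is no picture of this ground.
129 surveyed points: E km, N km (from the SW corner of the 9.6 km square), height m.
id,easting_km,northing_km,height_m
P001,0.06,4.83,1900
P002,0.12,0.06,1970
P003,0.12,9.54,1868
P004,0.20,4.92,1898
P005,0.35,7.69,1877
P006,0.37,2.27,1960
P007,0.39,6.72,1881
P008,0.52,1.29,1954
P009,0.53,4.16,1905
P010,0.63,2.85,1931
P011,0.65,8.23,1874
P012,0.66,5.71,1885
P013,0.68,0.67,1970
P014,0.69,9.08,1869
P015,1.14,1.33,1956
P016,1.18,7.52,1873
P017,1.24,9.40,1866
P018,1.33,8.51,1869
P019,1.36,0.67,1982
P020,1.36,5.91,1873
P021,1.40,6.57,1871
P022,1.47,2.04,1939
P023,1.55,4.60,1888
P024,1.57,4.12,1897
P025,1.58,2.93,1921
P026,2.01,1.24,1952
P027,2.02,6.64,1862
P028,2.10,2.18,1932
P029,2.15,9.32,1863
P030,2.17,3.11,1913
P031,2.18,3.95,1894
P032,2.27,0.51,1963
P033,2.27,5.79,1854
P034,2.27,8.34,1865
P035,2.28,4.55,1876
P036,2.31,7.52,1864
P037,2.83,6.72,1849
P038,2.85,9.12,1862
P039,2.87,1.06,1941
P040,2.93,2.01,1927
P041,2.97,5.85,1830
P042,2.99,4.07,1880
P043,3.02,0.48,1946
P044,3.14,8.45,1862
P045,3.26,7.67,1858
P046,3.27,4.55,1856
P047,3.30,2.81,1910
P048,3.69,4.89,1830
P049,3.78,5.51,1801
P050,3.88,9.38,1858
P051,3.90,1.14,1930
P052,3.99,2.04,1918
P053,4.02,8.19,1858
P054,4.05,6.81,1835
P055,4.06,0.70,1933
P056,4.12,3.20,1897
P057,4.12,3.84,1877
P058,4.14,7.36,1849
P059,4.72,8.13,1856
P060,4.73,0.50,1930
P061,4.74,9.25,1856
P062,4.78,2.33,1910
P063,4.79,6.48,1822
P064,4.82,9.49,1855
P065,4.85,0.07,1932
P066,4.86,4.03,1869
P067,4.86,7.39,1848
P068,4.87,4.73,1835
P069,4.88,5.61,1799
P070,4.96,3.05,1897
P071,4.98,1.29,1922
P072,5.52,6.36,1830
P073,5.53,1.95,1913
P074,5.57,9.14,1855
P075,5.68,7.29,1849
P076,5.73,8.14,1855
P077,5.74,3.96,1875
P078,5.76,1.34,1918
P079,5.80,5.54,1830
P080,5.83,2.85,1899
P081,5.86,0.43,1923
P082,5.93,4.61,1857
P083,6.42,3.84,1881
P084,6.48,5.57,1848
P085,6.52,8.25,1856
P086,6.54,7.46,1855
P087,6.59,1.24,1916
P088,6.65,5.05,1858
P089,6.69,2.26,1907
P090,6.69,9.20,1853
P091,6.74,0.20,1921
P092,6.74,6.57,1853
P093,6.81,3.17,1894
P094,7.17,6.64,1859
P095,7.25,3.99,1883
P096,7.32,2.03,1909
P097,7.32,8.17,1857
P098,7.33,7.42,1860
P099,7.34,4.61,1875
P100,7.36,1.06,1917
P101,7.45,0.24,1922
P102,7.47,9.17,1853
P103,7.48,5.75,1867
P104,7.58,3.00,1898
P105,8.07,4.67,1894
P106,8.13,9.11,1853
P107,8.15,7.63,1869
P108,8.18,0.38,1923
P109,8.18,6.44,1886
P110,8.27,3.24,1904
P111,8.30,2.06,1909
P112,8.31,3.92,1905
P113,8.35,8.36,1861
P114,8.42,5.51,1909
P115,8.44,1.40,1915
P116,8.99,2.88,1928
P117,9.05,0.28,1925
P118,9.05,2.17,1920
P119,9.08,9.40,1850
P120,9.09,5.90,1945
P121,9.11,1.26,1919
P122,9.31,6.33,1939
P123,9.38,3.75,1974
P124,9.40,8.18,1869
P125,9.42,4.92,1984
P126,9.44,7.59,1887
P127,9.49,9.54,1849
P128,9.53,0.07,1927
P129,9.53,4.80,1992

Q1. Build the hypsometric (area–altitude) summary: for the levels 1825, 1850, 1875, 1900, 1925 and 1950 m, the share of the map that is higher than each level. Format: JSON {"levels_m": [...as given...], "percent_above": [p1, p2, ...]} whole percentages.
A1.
{"levels_m": [1825, 1850, 1875, 1900, 1925, 1950], "percent_above": [96, 89, 56, 40, 17, 7]}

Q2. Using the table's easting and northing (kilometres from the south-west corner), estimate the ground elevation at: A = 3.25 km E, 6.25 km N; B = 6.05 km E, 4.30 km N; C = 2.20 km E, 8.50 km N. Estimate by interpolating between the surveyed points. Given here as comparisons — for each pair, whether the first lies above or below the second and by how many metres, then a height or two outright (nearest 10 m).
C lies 40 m above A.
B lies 40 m above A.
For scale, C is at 1870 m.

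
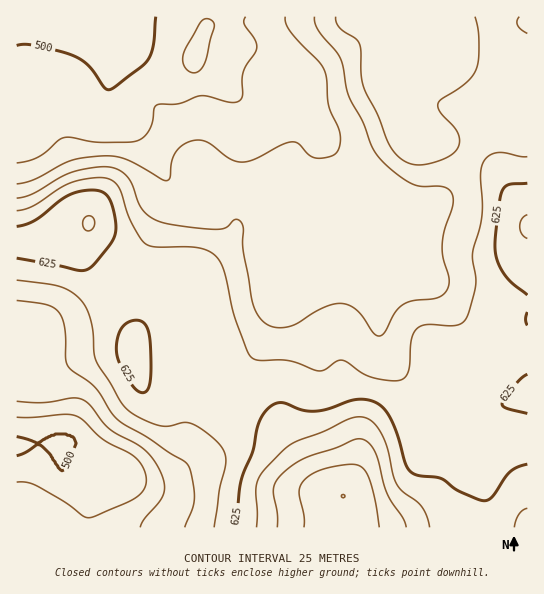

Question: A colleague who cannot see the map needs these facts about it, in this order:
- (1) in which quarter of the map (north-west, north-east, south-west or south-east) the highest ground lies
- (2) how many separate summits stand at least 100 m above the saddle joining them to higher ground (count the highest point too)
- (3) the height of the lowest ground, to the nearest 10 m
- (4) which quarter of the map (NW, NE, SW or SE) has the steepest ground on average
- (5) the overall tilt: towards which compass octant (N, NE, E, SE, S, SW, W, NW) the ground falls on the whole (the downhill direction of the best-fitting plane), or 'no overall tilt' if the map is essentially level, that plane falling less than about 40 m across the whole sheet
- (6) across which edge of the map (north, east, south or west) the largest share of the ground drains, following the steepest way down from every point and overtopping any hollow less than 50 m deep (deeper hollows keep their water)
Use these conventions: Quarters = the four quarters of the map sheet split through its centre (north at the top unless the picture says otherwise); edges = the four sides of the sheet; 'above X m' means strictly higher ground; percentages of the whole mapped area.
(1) Look to the south-east quarter for the highest ground.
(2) Counting only tops that stand 100 m proud, the map has 1 summit.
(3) The lowest point is down at roughly 480 m.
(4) The steepest ground, on average, is in the south-west quarter.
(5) On the whole the ground falls towards the north-west.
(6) The largest share of the runoff leaves by the northern edge.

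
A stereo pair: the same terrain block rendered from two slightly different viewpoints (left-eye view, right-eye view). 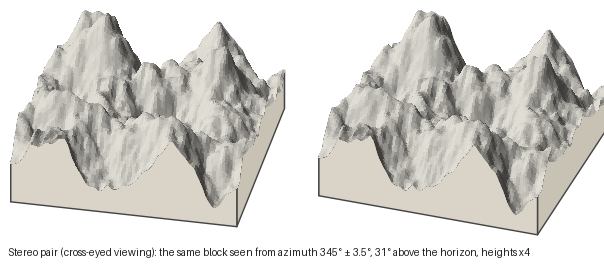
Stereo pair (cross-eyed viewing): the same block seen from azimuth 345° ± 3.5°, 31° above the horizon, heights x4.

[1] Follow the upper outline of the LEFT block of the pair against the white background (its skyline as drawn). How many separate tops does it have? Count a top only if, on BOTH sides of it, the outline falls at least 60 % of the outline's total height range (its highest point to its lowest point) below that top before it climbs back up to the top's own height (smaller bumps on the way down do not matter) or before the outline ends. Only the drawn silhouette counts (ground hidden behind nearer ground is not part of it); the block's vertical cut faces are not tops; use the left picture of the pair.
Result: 0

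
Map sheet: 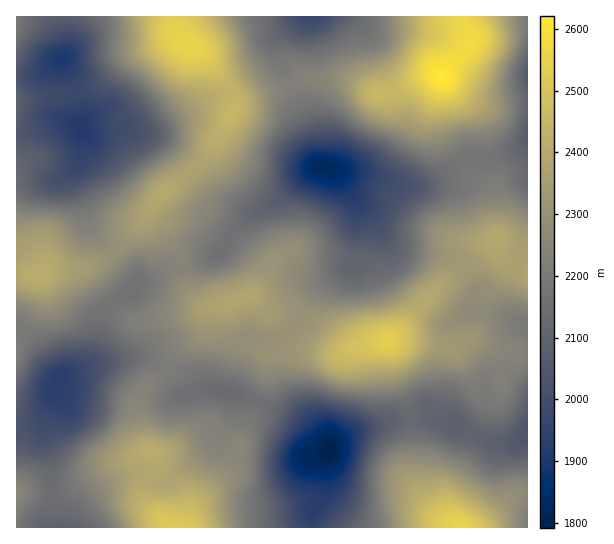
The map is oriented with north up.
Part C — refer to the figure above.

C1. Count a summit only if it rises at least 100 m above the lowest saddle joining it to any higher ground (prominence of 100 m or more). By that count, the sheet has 4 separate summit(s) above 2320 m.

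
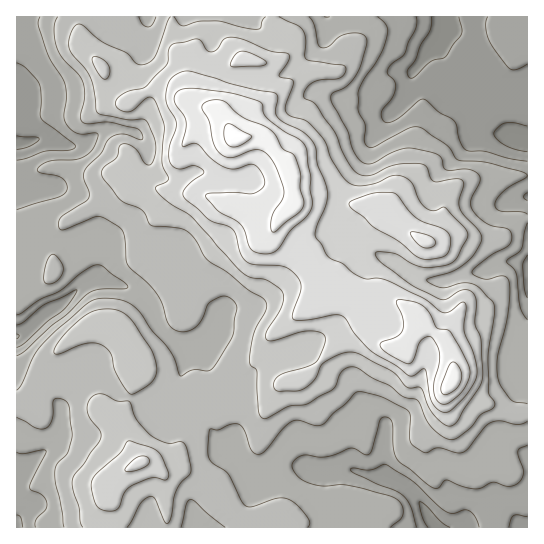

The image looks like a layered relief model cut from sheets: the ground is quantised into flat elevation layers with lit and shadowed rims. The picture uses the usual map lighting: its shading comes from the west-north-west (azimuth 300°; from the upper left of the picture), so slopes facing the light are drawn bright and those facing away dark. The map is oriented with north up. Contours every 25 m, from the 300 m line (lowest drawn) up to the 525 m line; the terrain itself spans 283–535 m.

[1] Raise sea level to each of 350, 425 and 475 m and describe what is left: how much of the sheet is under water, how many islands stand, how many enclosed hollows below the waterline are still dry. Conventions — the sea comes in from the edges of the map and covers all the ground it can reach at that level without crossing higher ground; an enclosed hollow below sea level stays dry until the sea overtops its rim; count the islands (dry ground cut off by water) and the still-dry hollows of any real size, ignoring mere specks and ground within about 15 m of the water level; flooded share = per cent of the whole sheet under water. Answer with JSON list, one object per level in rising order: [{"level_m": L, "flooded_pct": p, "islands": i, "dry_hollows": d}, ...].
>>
[{"level_m": 350, "flooded_pct": 18, "islands": 0, "dry_hollows": 0}, {"level_m": 425, "flooded_pct": 75, "islands": 2, "dry_hollows": 0}, {"level_m": 475, "flooded_pct": 94, "islands": 2, "dry_hollows": 0}]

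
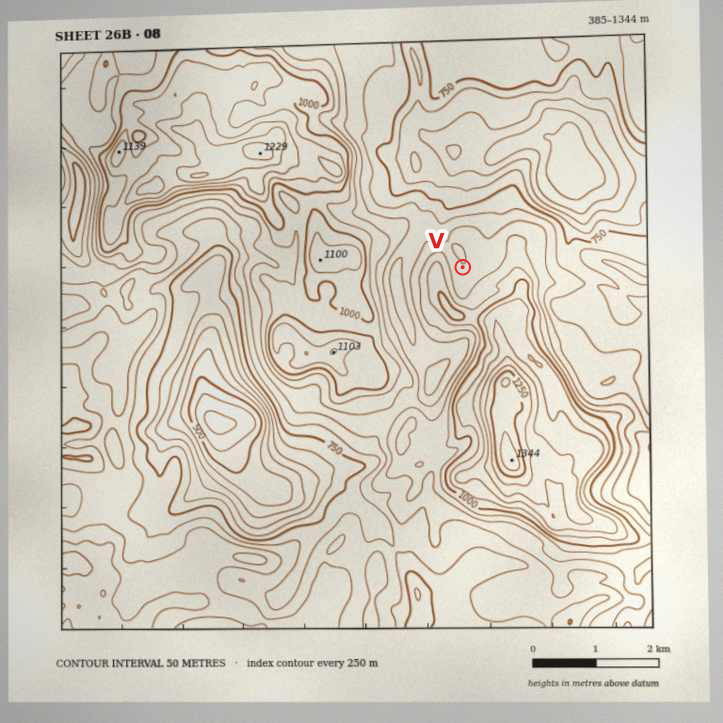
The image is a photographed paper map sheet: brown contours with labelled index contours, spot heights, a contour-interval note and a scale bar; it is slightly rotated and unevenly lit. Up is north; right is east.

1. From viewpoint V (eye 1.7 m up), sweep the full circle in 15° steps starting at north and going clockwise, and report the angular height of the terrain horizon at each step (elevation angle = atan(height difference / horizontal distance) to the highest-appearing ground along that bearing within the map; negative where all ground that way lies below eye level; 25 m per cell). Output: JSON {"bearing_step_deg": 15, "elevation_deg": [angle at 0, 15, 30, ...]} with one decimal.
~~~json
{"bearing_step_deg": 15, "elevation_deg": [0.7, 0.4, 1.0, 1.7, 3.2, 4.7, 6.2, 9.2, 10.5, 13.3, 14.1, 11.6, 10.9, 12.7, 14.8, 15.6, 16.5, 16.8, 16.0, 13.5, 9.0, 3.8, 0.2, 0.4]}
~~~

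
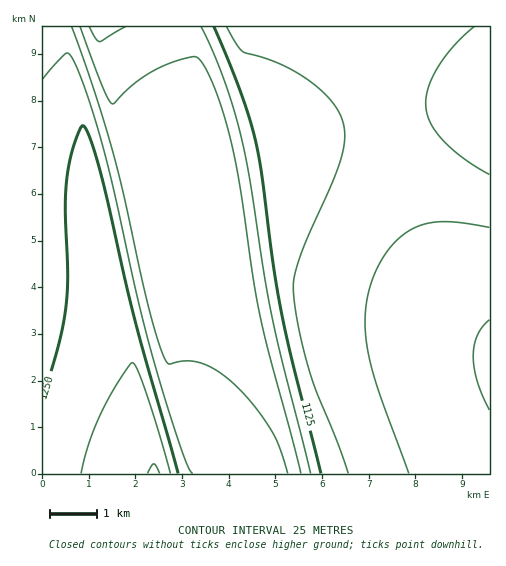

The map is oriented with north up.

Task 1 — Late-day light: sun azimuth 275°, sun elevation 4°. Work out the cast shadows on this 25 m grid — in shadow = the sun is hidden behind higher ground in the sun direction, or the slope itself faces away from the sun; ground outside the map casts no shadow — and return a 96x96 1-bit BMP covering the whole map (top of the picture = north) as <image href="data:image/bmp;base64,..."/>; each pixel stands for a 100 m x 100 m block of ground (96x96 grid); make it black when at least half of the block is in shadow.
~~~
<image width="96" height="96" href="data:image/bmp;base64,Qk2+BAAAAAAAAD4AAAAoAAAAYAAAAGAAAAABAAEAAAAAAIAEAAATCwAAEwsAAAIAAAAAAAAA////AAAAAAAAAAB/8AAH/+AAAAAAAAB/4AAH/+AAAAAAAAB/4AAH/+AAAAAAAAB/4AAH/8AAAAAAAAB/4AAP/8AAAAAAAAD/wAAP/8AAAAAAAAD/wAAP/8AAAAAAAAD/wAAP/4AAAAAAAAD/wAAP/4AAAAAAAAD/wAAf/4AAAAAAAAH/gAAf/wAAAAAAAAH/gAAf/wAAAAAAAAH/gAAf/wAAAAAAAAH/gAAf/wAAAAAAAAH/AAA//gAAAAAAAAP/AAA//gAAAAAAAAP/AAA//gAAAAAAAAP/AAA//gAAAAAAAAP/AAA//AAAAAAAAAf+AAB//AAAAAAAAAf+AAB//AAAAAAAAAf+AAB/+AAAAAAAAAf+AAB/+AAAAAAAAAf8AAB/+AAAAAAAAA/8AAD/+AAAAAAAAA/8AAD/8AAAAAAAAA/8AAD/8AAAAAAAAA/8AAD/8AAAAAAAAA/4AAD/8AAAAAAAAB/4AAH/4AAAAAAAAB/4AAH/4AAAAAAAAB/4AAH/4AAAAAAAAB/wAAH/4AAAAAAAAD/wAAP/wAAAAAAAAD/wAAP/wAAAAAAAAD/wAAP/wAAAAAAAAD/wAAP/wAAAAAAAAD/gAAP/gAAAAAAAAH/gAAf/gAAAAAAAAH/gAAf/gAAAAAAAAH/gAAf/gAAAAAAAAH/AAAf/AAAAAAAAAH/AAAf/AAAAAAAAAP/AAA//AAAAAAAAAP/AAA//AAAAAAAAAP+AAA/+AAAAAAAAAP+AAA/+AAAAAAAAAP+AAA/+AAAAAAAAAf+AAB/+AAAAAAAAAf+AAB/+AAAAAAAAAf8AAB/8AAAAAAAAAf8AAB/8AAAAAAAAA/8AAB/8AAAAAAAAA/8AAD/8AAAAAAAAA/4AAD/4AAAAAAAAA/4AAD/4AAAAAAAAA/4AAD/4AAAAAAAAB/4AAD/wAAAAAAAAB/wAAH/wAAAAAAAAB/wAAH/wAAAAAAAAB/wAAH/wAAAAAAAAB/wAAH/gAAAAAAAAD/gAAH/gAAAAAAAAD/gAAP/gAAAAAAAAD/gAAP/gAAAAAAAAD/gAAP/AAAAAAAAAD/AAAP/AAAAAAAAAH/AAAP/AAAAAAAAAH/AAAf/AAAAAAAAAH/AAAf+AAAAAAAAAH+AAAf+AAAAAAAAAH+AAAf+AAAAAAAAAP+AAAf8AAAAAAAAAP+AAA/8AAAAAAAAAP+AAA/8AAAAAAAAAP8AAA/8AAAAAAAAAf8AAA/4AAAAAAAAAf8AAA/4AAAAAAAAAf8AAA/4AAAAAAAAAf4AAB/4AAAAAAAAAf4AAB/wAAAAAAAAA/4AAB/wAAAAAAAAA/4AAB/wAAAAAAAAA/4AAB/wAAAAAAAAA/wAAD/gAAAAAAAAA/wAAD/gAAAAAAAAB/wAAD/gAAAAAAAAB/wAAD/gAAAAAAAAB/wAAD/AAAAAAAAAB/gAAH/AAAAAAAAAD/gAAH/AAAAAAAAAD/gAAH/AAAAAAAAAD/gAAH+AAAAAAAAAD/gAAH+AAAAAAAAAD/AAAP+AAAAAAAAAH+AAAP8AAAAAAAAA="/>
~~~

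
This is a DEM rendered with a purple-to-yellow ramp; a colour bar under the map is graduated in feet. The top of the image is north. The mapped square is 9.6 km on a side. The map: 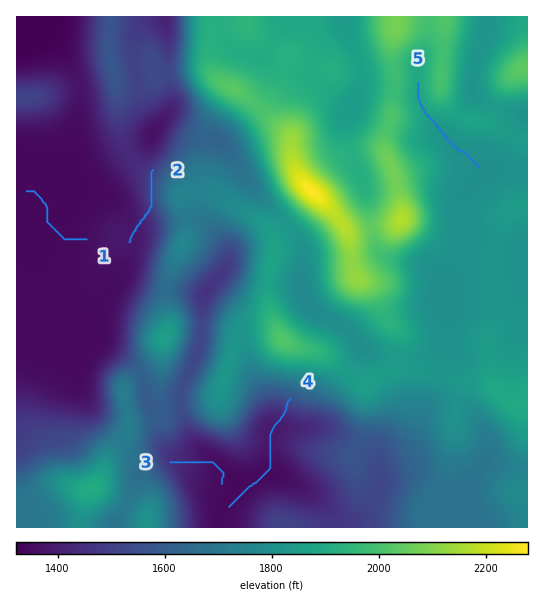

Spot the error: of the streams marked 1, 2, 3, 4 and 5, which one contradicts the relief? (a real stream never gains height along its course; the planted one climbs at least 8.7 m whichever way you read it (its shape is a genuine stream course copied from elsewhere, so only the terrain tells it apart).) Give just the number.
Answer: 2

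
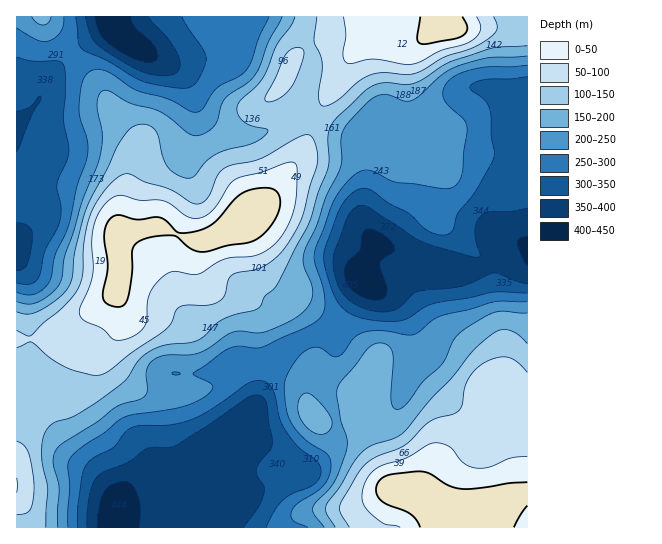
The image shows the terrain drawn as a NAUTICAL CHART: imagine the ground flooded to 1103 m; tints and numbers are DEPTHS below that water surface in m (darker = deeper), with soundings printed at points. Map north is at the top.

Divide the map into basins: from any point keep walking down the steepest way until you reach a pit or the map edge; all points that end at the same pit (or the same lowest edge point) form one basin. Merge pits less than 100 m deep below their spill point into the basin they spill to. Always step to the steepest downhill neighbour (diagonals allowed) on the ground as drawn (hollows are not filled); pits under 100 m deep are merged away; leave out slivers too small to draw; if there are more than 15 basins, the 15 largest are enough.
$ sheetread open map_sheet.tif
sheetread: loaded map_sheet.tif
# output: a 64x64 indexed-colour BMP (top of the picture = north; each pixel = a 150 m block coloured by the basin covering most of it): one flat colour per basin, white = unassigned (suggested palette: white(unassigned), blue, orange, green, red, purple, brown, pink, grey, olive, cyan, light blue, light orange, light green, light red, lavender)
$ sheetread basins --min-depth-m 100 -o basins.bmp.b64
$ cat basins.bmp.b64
<image width="64" height="64" href="data:image/bmp;base64,Qk12CAAAAAAAAHYAAAAoAAAAQAAAAEAAAAABAAQAAAAAAAAIAAATCwAAEwsAABAAAAAAAAAA////ALR3HwAOf/8ALKAsACgn1gC9Z5QAS1aMAMJ34wB/f38AIr28AM++FwDox64AeLv/AIrfmACWmP8A1bDFABEREREREREREREREREREREREREREREREREREREREREREREREREREREREREREREREREREREREREREREREREREREREREREREREREREREREREREREREREREREREREREREREREREREREREREREREREREREREREREREREREREREREREREREREREREREREREREREREREREREREREREiERERERERERERERERERERERERERERERERERERERERIiIhERERERERERERERERERERERERERERERERERERERIiIiEREREREREREREREREREREREREREREREREREREREiIiIhERERERERERERERERERERERERERERERERERERESIiIiERERERERERERERERERERERERERERERERERERESIiIiIhERERERERERERERERERERERERERERERERERERIiIiIiIRERERERERERERERERERERERERERERERERERIiIiIiIiIREREREREREREREREREREREREREREREREREiIiIiIiIiERERERERERERERERERERERERERERESIRESIiIiIiIiIhERERERERERERERERERERERERERESIiIiIiIiIiIiIiERERERERERERERERERERERERERESIiIiIiIiIiIiIiIRERERERERERERERERERERERERERIiIiIiIiIiIiIiIiERERERERERERERERERERERERERESIiIiIiIiIiIiIiIiIhERERERERERERERERERERERERIiIiIiIiIiIiIiIiIiEREREREREREREREREREREREREiIiIiIiIiIiIiIiIiIRERERERERERERERERERERERESIiIiIiIiIiIiIiIiIhERERERERERERERERERERERERIiIiIiIiIiIiIiIiIiERERERERERERERERERERERERESIiIiIiIiIiIiIiIiIRERERERERERERERERERERERERIiIiIiIiIiIiIiIiIjMzMzEREREREREREREREREREREiIiIiIiIiIiIiIiIiMzMzMxEREREREREREREREREREiIiIiIiIiIiIiIiIiIzMzMzMREREREREREREREREREiIiIiIiIiIiIiIiIiIjMzMzMzEREREREREREREREREiIiIiIiIiIiIiIiIiIiMzMzMzMxEREREREREREREREiIiIiIiIiIiIiIiIiIiIzMzMzMzMRERERERERERERIiIiIiIiIiIiIiIiIiIiIjMzMzMzMzERERERERERERIiIiIiIiIiIiIiIiIiIiIiMzMzMzMzMREREREREREREiIiIiIiIiIiIiIiIiIiIiIzMzMzMzMxEREREREREREiIiIiIiIiIiIiIiIiIiIiIjMzMzMzMzERERERERERESIiIiIiIiIiIiIiIiIiIiIiMzMzMzMzMRERERERERERIiIiIiIiIiIiIiIiIiIiIiIzMzMzMzMRERERERERERIiIiIiIiIiIiIiIiIiIiIiIjMzMzMzMxERERETMzEREiIiIiIiIiIiIiIiIiIiIiIiMzMzMzMzMzMRMzMzMzESIiIiIiIiIiIiIiIiIiIiIiIzMzMzMzMzMzMzMzMzMyIiIiIiIiIiIiIiIiIiIiIiIjMzMzMzMzMzMzMzMzMzMiIiIiIiIiIiIiIiIiIiIiIiMzMzMzMzMzMzMzMzMzMzMiIiIiIiIiIiIiIiIiIiIiIzMzMzMzMzMzMzMzMzMzMzIiIiIiIiIiIiIiIiIiIiIjMzMzMzMzMzMzMzMzMzMzMyIiIiIiIiIiIiIiIiIiIiMzMzMzMzMzMzMzMzMzMzMzIiIiIiIiIiIiIiIiIiIiIzMzMzMzMzMzMzMzMzMzMzMyIiIiIiIiIiIiIiIiIiIjMzMzMzMzMzMzMzMzMzMzMzMiIiIiIiIiIiIiIiIiIiMzMzMzMzMzMzMzMzMzMzMzMzIiIiIiERIiIiIiIiIiIzMzMzMzMzMzMzMzMzMzMzMzMRERERERESIiIiIiIiIjMzMzMzMzMzMzMzMzMzMzMzMxERERERERIiIiIiIiIiMzMzMzMzMzMzMzMzMzMzMzMzMREREREREiIiIiIiIiIzMzMzMzMzMzMzMzMzMzMzMzMxERERERESIiIiIiIiIjMzMzMzMzMzMzMzMzMzMzMzMzMRERERERIiIiIiIiIiMzMzMzMzMzMzMzMzMzMzMzMzMxEREREREiIiIiIiIiIzMzMzMzMzMzMzMzMzMzMzMzMzMRERERESIiIiIiIiIjMzMzMzMzMzMzMzMzMzMzMzMzMxERERERIiIiIiIiIiMzMzMzMzMzMzMzMzMzMzMzMzMzMREREREiIiIiIiIiIzMzMzMzMzMzMzMzMzMzMzMzMzMxERERESIiIiIiIiIjMzMzMzMzMzMzMzMzMzMzMzMzMzMRERERIiIiIiIiIiMzMzMzMzMzMzMzMzMzMzMzMzMzMzEREREiIiIiIiIiIzMzMzMzMzMzMzMzMzMzMzMzMzMzMRERESIiIiIiIiIjMzMzMzMzMzMzMzMzMzMzMzMzMzMzEREREiIiIiIiIiMzMzMzMzMzMzMzMzMzMzMzMzMzMzMxERERIiIiIiIiIzMzMzMzMzMzMzMzMzMzMzMzMzMzMzMRERESIiEiIRETMzMzMzMzMzMzMzMzMzMzMzMzMzMzMxERERERERERER"/>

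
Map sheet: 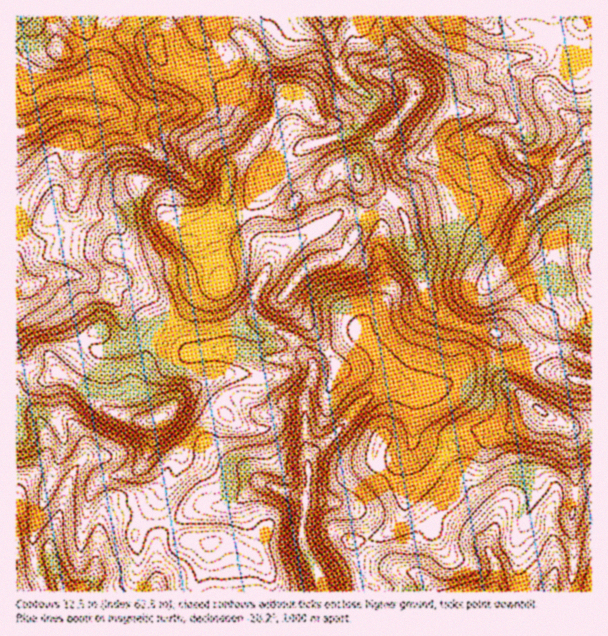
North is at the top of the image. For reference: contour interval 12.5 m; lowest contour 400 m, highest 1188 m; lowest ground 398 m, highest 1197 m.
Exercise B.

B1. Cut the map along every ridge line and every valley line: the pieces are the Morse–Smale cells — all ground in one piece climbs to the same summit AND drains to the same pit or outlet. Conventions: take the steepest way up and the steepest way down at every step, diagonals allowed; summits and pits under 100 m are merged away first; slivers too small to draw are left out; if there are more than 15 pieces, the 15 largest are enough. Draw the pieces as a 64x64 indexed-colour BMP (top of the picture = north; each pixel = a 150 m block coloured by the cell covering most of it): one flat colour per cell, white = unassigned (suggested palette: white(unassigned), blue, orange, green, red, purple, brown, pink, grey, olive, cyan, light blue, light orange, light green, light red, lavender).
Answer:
<image width="64" height="64" href="data:image/bmp;base64,Qk12CAAAAAAAAHYAAAAoAAAAQAAAAEAAAAABAAQAAAAAAAAIAAATCwAAEwsAABAAAAAAAAAA////ALR3HwAOf/8ALKAsACgn1gC9Z5QAS1aMAMJ34wB/f38AIr28AM++FwDox64AeLv/AIrfmACWmP8A1bDFAEREREu7u7u7u7sRERERERERERERmZmZmZmZmIiIju7/RERERLu7u7u7uxERERERERERERmZmZmZmZmYiIiI7v9ERERES7u7u7u7sRERERERERERmZmZmZmZmZiIiIju/0RERERLu7u7u7uxERERERERERGZmZmZmZmZmIiIiO7/REREREu7u7u7u7EREREREREREZmZmZmZmZmYiIiI7v9ERERES7u7u7u7sRERERERERERmZmZmZmZmYiIiIju/0RERERLu7u0uxERERERERERERERGZmZmZmZmIiIiO7/RERERES7u0RBERERERERERERERERmZmZmZmYiIiO7v9EREREREREREVREREREREREREREREZmZmZmZiIiI7u/0REREREREREVVURERERERERERERERmZmZmZiIiIiO7/RERERERERERVVVVVURERERERERERGZmZmZiIiIiI7v8EREREREREREVVVVVVERERERERERERmZmZiIiIiIiIAARERERERERERVVVVVVREREREREREREZmZiIiIiIiIgAAEREREREREREVVVVVRERERERERERERGYiIiIiIiIiAAABERERERERERVVVEREREREREREREREaiIiIiIiIiIAAAERERERERERFVVEREREREREREREREaqoiIiIiIiIgAAABEREREREREVVEREREREREREREREaqqqIiIiIiIiAAABEREREREREVVURERERERERERERERqqqqiIiIiIiIAAAEREREREREVVVRERERERERERERERGqqqqqqqiIiIzAAEREREREd1VVVVUREREREREREREREaqqqqqqqqiMzMxERERERHd3VVVVVRERVVERERERERERqqqqqqqqqszMzARERER3d3VVVVVVVVVVVVURERERERGqqqqqqqqszMzMBERER3d3dVVVVVVVVVVVVREREREREaqqqqqqrMzMzMwABER3d3d1VVVVVVVVVVVVURERERERERGqqqrMzMzMzQd3d3d3d3VVVVVVVVVVVVVRERERERERERqqqszMzd3dd3d3d3d3d1VVVVVVVVVVVVERERERERERERqqzd3d3d13d3d3d3d3VVVVVVVVERERERERERERERERERHd3d3dInd3d3d3d3d1VVEREREREREREREREREREREREd0iIiIid3d3d3d3d3VVERERERERERERERERERERERERIiIiIiJ3d3d3d3d3d1URERERERERERERERERERERIiIiIiIiInd3d3d3d3d3cxERERERERERERERERERESIiIiIiIiIid3d3d3d3d3czMREREREREREREREREREiIiIiIiIiIiJ3d3d3d3d3dzMzERERERERERERERERESIiIiIiIiIiInd3d3d3d3czMzMxERERERERERERERESIiIiIiIiIiIiMzd3d3d3MzMzMzMRERERERERERERERIiIiIiIiIiIiIzMzMzMzMzMzMzMzEREREREREREREREiIiIiIiIiIiIjMzMzMzMzMzMzMzMRERERERERERERESIiIiIiIiIiIiMzMzMzMzMzMzMzMRERERERERERERESIiIiIiIiIiIiIzMzMzMzMzMzMzMxERERERERERERERIiIiIiIiIiIiIjMzMzMzMzMzMzMxEREREREREREREREiIiIiIiIiIiIiMzMzMzMzMzMzMzMxERERERERERERESIiIiIiIiIiIiIzMzMzMzMzMzMzMzERERERERERERESIiIiIiIiIiIiIjMzMzMzMzMzMzMzMRERERERERERERIiIiIiIiIiIiIiMzMzMzMzMzMzMzMxERERERERERERIiIiIiIiIiIiIiIzMzMzMzMzMzMzMzERERERERERERIiIiIiIiIiIiIiIjMzMzMzMzMzMzMzMRERERERERESIiIiIiIiIiIiIiIiMzMzMzMzMzMzMzMzERERERERESIiIiIiIiIiIiIiIiIzMzMzMzMzMzMzMzMREREREREWIiIiIiIiIiIiIiIiIjMzMzMzMzMzMzMzMzEREREREWYiIiIiIiIiIiIiIiIiMzMzMzMzMzMzMzMzMxERERERZmIiIiIiIiIiIiIiIiIzMzMzMzMzMzMzMzMzMRERERZmZiIiIiIiIiIiIiIiIjMzMzMzMzMzMzMzMzMzERERFmZmZiIiIiIiIiIiIiIiMzMzMzMzMzMzMzMzMzMxERFmZmZmIiIiIiIiIiIiIiIzMzMzMzMzMzMzMzMzMzERFmZmZmZiIiIiIiIiIiIiIjMzMzMzMzMzMzMzMzMzMxFmZmZmZmYiIiIiIiIiIiIiMzMzMzMzMzMzMzMzMzMzZmZmZmZmZiIiIiIiIiIiIiIzMzMzMzMzMzMzMzMzMzZmZmZmZmZmIiIiIiIiIiIiIjMzMzMzMzMzMzMzMzMzZmZmZmZmZmIiIiIiIiIiIiIiMzMzMzMzMzMzMzMzMzZmZmZmZmZmYiIiIiIiIiIiIiIzMzMzMzMzMzMzMzMzNmZmZmZmZmYiIiIiIiIiIiIiIjMzMzMzMzMzMzMzMzNmZmZmZmZmZiIiIiIiIiIiIiIiMzMzMzMzMzMzMzMzM2ZmZmZmZmZmIiIiIiIiIiIiIiIzMzMzMzMzMzMzMzM2ZmZmZmZmZmIiIiIiIiIiIiIiIjMzMzMzMzMzMzMzM2ZmZmZmZmZmYiIiIiIiIiIiIiIi"/>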